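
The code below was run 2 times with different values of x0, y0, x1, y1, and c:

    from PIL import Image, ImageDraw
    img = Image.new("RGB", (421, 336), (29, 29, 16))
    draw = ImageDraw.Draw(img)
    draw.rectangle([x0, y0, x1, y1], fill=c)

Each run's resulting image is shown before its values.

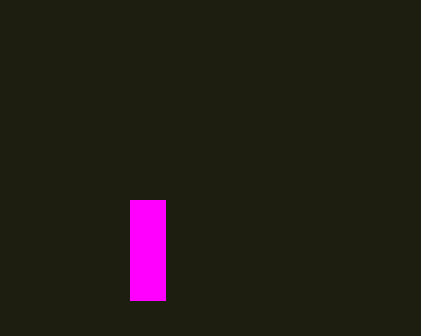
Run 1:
x0 = 130
y0 = 200
x1 = 165
y1 = 300
c = 'magenta'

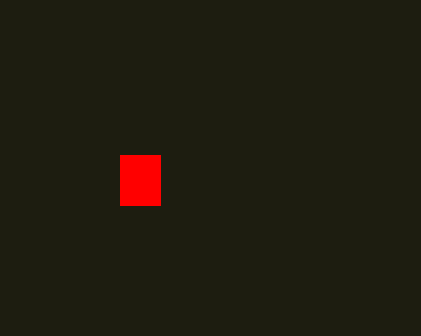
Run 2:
x0 = 120
y0 = 155
x1 = 160
y1 = 205
c = 'red'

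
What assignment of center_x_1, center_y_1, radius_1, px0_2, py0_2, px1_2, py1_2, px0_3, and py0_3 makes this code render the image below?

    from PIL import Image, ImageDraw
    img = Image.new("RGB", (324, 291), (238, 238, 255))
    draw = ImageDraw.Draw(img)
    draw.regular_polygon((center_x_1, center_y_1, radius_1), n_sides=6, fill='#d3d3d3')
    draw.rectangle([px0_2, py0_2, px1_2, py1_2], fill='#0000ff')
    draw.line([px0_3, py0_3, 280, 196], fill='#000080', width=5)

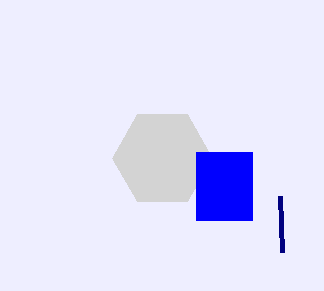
center_x_1 = 162, center_y_1 = 158, radius_1 = 50, px0_2 = 196, py0_2 = 152, px1_2 = 252, py1_2 = 220, px0_3 = 282, py0_3 = 252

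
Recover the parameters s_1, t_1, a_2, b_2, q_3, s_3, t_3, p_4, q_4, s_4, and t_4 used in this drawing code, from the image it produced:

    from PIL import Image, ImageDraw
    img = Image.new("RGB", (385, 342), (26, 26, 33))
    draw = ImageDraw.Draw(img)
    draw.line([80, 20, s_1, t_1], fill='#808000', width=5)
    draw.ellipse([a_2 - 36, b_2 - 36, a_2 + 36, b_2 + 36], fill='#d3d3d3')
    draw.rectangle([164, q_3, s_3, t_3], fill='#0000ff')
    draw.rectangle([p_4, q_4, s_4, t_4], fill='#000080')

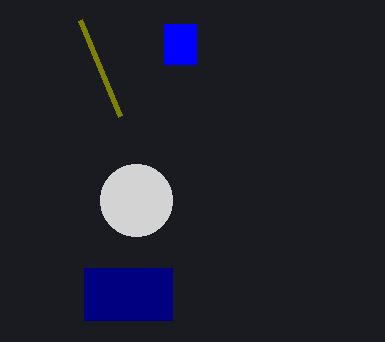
s_1 = 120, t_1 = 116, a_2 = 136, b_2 = 200, q_3 = 24, s_3 = 196, t_3 = 64, p_4 = 84, q_4 = 268, s_4 = 172, t_4 = 320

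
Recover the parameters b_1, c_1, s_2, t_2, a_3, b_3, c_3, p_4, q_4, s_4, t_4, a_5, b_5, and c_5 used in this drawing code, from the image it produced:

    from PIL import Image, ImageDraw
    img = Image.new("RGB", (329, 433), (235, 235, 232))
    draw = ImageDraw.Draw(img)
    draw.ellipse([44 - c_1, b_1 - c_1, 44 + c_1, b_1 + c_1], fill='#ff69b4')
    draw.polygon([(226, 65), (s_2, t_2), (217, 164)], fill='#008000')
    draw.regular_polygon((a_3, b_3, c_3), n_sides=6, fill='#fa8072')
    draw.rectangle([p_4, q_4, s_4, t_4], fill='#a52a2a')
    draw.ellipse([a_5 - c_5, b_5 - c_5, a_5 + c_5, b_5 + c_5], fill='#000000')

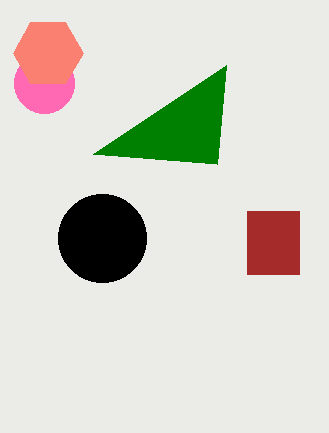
b_1 = 83, c_1 = 30, s_2 = 93, t_2 = 154, a_3 = 48, b_3 = 53, c_3 = 35, p_4 = 247, q_4 = 211, s_4 = 299, t_4 = 274, a_5 = 102, b_5 = 238, c_5 = 44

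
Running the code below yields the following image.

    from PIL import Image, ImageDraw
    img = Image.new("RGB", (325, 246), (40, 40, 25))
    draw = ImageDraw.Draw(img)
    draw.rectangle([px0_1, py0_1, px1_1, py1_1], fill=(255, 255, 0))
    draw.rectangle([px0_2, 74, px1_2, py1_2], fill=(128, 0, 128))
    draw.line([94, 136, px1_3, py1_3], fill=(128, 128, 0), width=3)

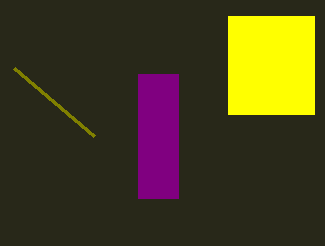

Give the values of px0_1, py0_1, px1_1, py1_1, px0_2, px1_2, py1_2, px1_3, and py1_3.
px0_1 = 228
py0_1 = 16
px1_1 = 314
py1_1 = 114
px0_2 = 138
px1_2 = 178
py1_2 = 198
px1_3 = 14
py1_3 = 68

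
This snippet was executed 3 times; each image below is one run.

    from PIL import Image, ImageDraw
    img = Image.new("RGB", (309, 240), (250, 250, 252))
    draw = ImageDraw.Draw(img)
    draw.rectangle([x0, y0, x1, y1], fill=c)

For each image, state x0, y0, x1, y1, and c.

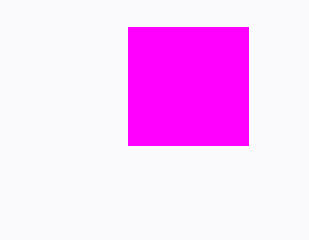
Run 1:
x0 = 128
y0 = 27
x1 = 248
y1 = 145
c = 'magenta'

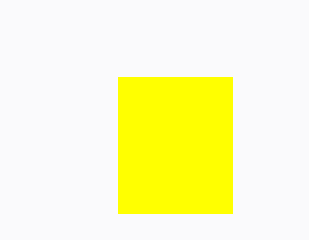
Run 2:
x0 = 118; y0 = 77; x1 = 232; y1 = 213; c = 'yellow'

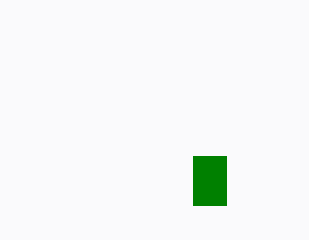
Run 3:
x0 = 193, y0 = 156, x1 = 226, y1 = 205, c = 'green'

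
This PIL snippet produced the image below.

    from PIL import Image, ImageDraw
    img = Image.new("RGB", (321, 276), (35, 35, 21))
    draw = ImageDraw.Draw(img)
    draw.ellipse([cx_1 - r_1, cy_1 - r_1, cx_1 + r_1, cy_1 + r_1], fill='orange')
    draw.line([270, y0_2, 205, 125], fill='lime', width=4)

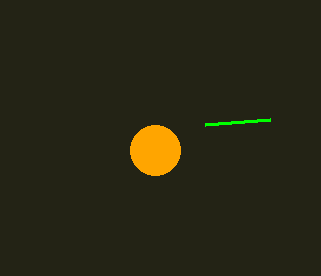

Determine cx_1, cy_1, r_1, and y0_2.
cx_1 = 155; cy_1 = 150; r_1 = 25; y0_2 = 120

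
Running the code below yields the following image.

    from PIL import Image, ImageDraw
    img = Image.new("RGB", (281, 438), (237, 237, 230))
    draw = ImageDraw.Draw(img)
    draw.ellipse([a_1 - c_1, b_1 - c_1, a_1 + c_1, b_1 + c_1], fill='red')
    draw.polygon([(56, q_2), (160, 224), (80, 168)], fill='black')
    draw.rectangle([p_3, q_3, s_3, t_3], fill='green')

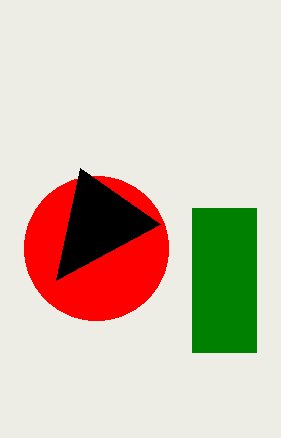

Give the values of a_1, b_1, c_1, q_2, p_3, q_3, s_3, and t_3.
a_1 = 96, b_1 = 248, c_1 = 72, q_2 = 280, p_3 = 192, q_3 = 208, s_3 = 256, t_3 = 352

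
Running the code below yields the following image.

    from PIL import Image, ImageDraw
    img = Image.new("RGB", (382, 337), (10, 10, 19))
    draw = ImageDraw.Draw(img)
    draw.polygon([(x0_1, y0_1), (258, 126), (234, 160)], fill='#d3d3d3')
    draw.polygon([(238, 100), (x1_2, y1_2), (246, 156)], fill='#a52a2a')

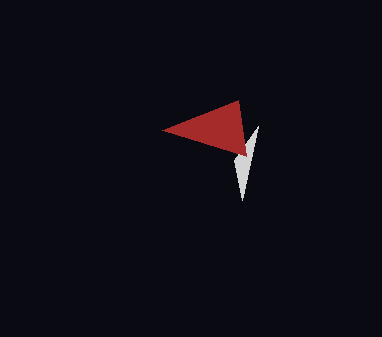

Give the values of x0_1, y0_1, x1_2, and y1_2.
x0_1 = 242; y0_1 = 200; x1_2 = 162; y1_2 = 130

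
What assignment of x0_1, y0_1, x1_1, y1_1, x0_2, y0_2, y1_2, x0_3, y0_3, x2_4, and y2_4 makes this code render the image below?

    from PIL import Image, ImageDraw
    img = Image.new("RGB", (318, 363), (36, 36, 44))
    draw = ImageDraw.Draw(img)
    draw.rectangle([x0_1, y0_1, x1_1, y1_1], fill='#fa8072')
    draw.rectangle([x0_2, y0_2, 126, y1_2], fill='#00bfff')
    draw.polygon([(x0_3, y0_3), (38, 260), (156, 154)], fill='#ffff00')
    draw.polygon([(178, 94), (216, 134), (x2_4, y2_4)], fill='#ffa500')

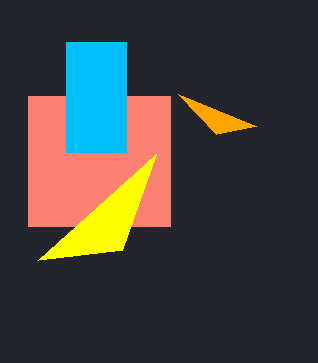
x0_1 = 28; y0_1 = 96; x1_1 = 170; y1_1 = 226; x0_2 = 66; y0_2 = 42; y1_2 = 152; x0_3 = 122; y0_3 = 250; x2_4 = 256; y2_4 = 126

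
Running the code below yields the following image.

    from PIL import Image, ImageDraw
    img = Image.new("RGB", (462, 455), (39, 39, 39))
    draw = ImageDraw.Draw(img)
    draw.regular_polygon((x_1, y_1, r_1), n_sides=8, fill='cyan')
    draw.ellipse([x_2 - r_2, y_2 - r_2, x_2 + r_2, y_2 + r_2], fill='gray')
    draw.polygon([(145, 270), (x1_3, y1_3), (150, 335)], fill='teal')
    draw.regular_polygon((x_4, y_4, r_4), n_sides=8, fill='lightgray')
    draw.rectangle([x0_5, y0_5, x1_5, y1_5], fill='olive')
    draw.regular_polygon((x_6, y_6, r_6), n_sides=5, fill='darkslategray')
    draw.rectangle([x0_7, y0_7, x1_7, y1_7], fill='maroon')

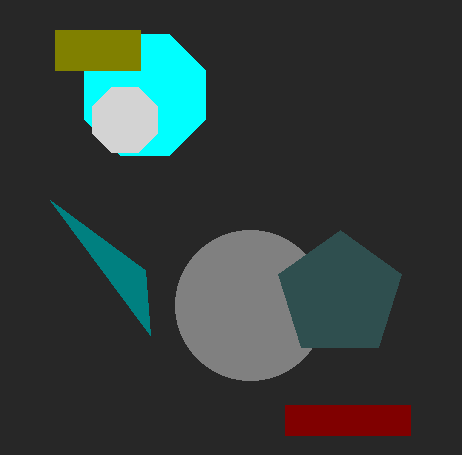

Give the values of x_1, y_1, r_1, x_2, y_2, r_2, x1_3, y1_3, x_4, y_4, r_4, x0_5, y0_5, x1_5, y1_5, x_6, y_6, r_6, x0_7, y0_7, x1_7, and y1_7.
x_1 = 145; y_1 = 95; r_1 = 65; x_2 = 250; y_2 = 305; r_2 = 75; x1_3 = 50; y1_3 = 200; x_4 = 125; y_4 = 120; r_4 = 35; x0_5 = 55; y0_5 = 30; x1_5 = 140; y1_5 = 70; x_6 = 340; y_6 = 295; r_6 = 65; x0_7 = 285; y0_7 = 405; x1_7 = 410; y1_7 = 435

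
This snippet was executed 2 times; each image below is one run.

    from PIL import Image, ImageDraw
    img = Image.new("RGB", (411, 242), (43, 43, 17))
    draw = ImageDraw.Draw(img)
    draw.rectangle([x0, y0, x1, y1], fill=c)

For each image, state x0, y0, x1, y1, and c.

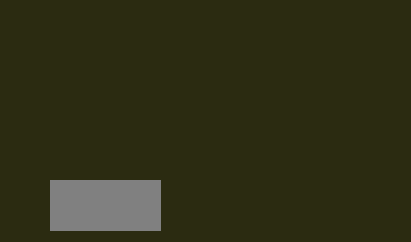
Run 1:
x0 = 50; y0 = 180; x1 = 160; y1 = 230; c = 'gray'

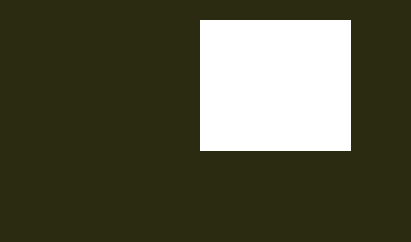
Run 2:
x0 = 200
y0 = 20
x1 = 350
y1 = 150
c = 'white'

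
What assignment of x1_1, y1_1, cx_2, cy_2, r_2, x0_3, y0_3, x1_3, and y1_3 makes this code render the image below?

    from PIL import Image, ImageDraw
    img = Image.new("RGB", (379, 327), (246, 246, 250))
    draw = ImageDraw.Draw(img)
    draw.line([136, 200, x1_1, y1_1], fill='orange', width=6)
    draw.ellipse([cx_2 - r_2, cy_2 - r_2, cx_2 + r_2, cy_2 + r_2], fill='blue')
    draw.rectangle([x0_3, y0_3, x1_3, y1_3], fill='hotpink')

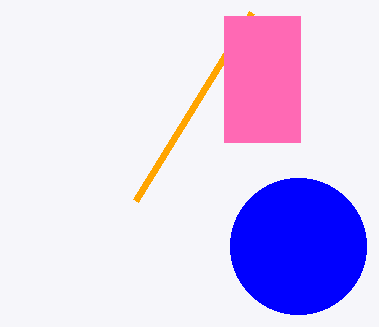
x1_1 = 252, y1_1 = 12, cx_2 = 298, cy_2 = 246, r_2 = 68, x0_3 = 224, y0_3 = 16, x1_3 = 300, y1_3 = 142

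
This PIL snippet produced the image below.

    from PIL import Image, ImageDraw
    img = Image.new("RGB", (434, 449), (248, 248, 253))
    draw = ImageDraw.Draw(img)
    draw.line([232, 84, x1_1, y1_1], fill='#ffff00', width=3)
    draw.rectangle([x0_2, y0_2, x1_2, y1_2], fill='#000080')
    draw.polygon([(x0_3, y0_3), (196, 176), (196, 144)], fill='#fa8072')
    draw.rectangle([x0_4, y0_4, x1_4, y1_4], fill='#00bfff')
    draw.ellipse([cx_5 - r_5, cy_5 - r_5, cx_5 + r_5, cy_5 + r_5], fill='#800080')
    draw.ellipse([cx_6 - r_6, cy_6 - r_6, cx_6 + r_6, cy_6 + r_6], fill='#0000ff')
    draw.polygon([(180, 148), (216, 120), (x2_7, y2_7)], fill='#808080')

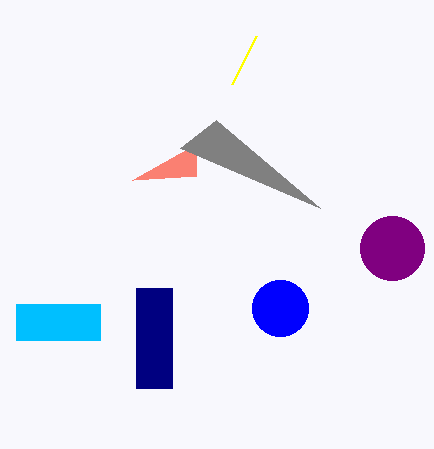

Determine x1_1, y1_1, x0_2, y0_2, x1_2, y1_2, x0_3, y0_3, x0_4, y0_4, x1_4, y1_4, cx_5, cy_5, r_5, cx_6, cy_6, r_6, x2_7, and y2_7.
x1_1 = 256; y1_1 = 36; x0_2 = 136; y0_2 = 288; x1_2 = 172; y1_2 = 388; x0_3 = 132; y0_3 = 180; x0_4 = 16; y0_4 = 304; x1_4 = 100; y1_4 = 340; cx_5 = 392; cy_5 = 248; r_5 = 32; cx_6 = 280; cy_6 = 308; r_6 = 28; x2_7 = 320; y2_7 = 208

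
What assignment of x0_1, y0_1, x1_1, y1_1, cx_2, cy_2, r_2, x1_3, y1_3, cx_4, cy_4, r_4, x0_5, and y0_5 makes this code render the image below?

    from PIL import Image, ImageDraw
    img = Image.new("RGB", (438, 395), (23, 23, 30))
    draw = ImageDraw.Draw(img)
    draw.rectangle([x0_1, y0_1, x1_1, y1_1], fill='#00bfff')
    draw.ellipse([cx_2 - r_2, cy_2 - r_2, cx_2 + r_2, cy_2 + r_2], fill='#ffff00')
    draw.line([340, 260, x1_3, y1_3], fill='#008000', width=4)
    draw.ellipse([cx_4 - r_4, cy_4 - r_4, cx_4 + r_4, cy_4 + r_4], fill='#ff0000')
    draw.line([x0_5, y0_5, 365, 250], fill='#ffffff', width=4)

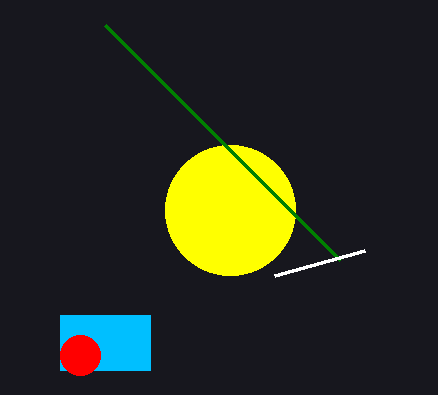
x0_1 = 60; y0_1 = 315; x1_1 = 150; y1_1 = 370; cx_2 = 230; cy_2 = 210; r_2 = 65; x1_3 = 105; y1_3 = 25; cx_4 = 80; cy_4 = 355; r_4 = 20; x0_5 = 275; y0_5 = 275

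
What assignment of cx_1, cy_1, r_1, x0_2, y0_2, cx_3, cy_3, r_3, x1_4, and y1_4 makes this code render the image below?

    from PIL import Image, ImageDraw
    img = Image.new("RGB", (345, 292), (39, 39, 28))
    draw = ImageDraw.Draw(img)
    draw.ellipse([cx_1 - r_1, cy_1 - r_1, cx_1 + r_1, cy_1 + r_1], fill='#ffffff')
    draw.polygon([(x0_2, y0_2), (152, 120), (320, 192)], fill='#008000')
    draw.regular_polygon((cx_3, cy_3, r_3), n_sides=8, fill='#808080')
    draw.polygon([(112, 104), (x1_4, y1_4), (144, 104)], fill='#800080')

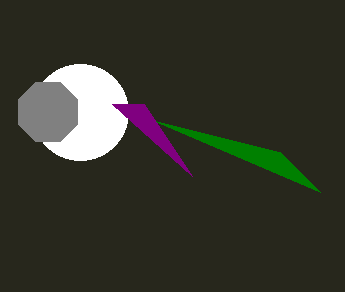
cx_1 = 80, cy_1 = 112, r_1 = 48, x0_2 = 280, y0_2 = 152, cx_3 = 48, cy_3 = 112, r_3 = 32, x1_4 = 192, y1_4 = 176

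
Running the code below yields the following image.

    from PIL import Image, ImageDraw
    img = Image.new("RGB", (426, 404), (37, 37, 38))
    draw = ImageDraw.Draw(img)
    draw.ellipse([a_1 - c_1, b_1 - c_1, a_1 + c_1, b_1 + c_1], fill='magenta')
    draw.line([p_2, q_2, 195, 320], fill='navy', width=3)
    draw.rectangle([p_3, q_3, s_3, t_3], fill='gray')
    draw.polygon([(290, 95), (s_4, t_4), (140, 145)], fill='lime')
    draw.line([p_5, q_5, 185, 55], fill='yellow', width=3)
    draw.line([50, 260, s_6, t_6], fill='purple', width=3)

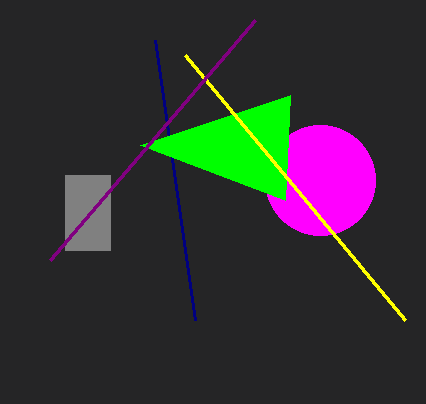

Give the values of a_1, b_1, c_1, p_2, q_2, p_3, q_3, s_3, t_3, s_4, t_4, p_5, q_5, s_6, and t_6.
a_1 = 320
b_1 = 180
c_1 = 55
p_2 = 155
q_2 = 40
p_3 = 65
q_3 = 175
s_3 = 110
t_3 = 250
s_4 = 285
t_4 = 200
p_5 = 405
q_5 = 320
s_6 = 255
t_6 = 20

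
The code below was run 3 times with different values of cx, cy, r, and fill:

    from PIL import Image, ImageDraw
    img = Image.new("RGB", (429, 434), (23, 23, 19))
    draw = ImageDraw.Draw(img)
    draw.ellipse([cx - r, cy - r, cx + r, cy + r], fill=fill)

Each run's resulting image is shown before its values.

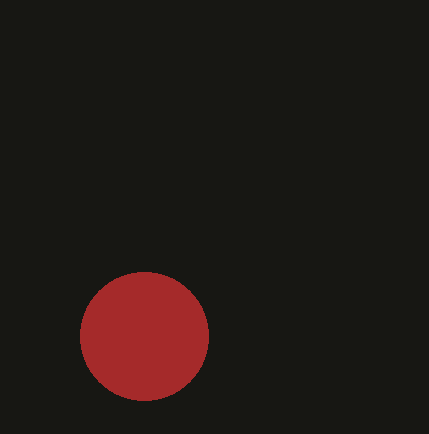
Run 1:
cx = 144; cy = 336; r = 64; fill = 'brown'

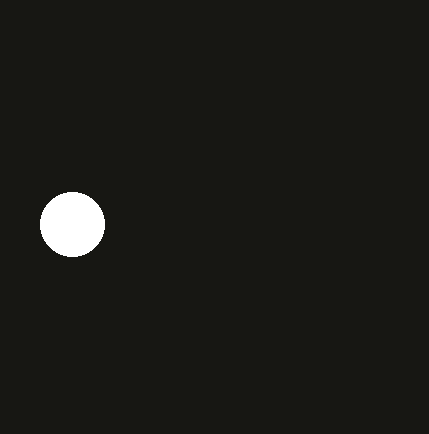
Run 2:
cx = 72
cy = 224
r = 32
fill = 'white'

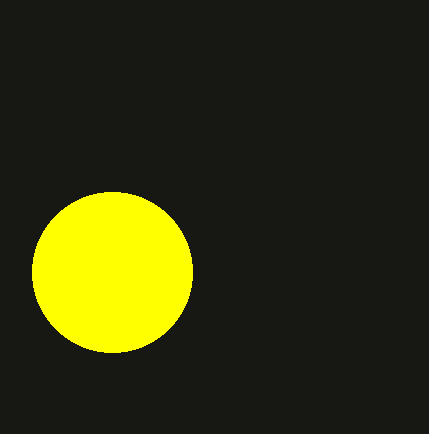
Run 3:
cx = 112; cy = 272; r = 80; fill = 'yellow'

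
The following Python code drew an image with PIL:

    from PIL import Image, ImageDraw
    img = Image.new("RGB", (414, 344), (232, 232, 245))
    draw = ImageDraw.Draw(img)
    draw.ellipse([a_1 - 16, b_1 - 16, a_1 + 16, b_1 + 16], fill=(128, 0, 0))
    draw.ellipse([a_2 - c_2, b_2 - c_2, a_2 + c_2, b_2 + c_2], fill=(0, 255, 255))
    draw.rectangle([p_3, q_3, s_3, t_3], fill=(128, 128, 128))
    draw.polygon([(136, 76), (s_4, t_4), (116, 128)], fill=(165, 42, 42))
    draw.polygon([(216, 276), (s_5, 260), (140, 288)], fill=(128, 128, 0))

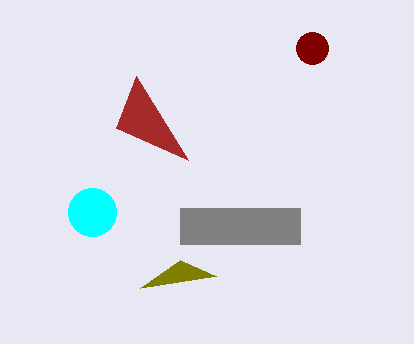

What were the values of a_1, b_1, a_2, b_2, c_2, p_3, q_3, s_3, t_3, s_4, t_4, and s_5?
a_1 = 312
b_1 = 48
a_2 = 92
b_2 = 212
c_2 = 24
p_3 = 180
q_3 = 208
s_3 = 300
t_3 = 244
s_4 = 188
t_4 = 160
s_5 = 180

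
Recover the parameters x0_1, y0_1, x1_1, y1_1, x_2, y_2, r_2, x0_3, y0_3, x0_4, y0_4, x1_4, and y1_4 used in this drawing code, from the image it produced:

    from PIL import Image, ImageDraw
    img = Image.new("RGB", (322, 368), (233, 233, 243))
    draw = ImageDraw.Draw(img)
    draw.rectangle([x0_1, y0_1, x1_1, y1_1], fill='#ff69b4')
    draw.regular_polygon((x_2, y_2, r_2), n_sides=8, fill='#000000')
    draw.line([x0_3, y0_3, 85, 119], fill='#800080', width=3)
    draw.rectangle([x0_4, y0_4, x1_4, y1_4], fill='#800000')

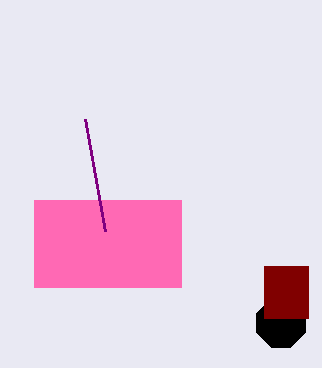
x0_1 = 34, y0_1 = 200, x1_1 = 181, y1_1 = 287, x_2 = 281, y_2 = 323, r_2 = 26, x0_3 = 105, y0_3 = 231, x0_4 = 264, y0_4 = 266, x1_4 = 308, y1_4 = 318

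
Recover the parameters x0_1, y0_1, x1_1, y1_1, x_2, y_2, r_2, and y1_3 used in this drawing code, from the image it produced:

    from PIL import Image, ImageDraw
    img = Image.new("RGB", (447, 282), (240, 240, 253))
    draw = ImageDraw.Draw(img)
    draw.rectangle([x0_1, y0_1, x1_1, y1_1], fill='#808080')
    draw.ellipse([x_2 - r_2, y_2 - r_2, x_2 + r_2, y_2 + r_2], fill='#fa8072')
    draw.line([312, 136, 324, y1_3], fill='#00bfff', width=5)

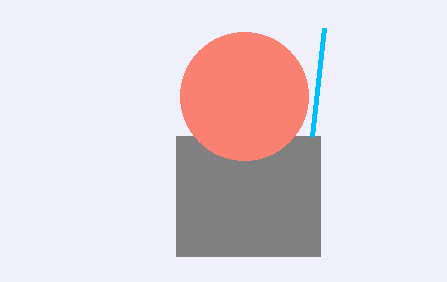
x0_1 = 176, y0_1 = 136, x1_1 = 320, y1_1 = 256, x_2 = 244, y_2 = 96, r_2 = 64, y1_3 = 28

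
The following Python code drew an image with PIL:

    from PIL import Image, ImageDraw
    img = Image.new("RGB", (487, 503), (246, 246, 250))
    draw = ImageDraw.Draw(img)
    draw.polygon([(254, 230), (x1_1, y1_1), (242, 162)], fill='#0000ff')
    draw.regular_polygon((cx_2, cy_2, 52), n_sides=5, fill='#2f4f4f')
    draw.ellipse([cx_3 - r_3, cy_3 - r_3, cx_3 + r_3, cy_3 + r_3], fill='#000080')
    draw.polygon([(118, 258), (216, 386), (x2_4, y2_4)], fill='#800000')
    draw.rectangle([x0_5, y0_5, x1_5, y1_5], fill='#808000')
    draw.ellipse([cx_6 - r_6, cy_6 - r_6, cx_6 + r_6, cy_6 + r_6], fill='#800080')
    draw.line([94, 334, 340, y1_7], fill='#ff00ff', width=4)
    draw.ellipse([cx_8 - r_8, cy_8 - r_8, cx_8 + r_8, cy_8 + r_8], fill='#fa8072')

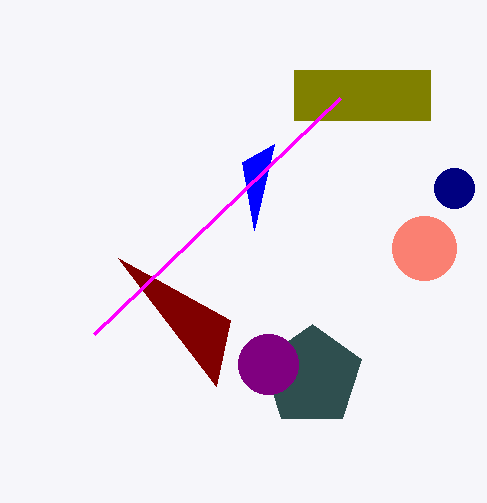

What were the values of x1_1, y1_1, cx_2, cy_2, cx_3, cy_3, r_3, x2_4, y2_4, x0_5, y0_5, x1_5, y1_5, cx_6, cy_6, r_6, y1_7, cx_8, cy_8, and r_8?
x1_1 = 274; y1_1 = 144; cx_2 = 312; cy_2 = 376; cx_3 = 454; cy_3 = 188; r_3 = 20; x2_4 = 230; y2_4 = 320; x0_5 = 294; y0_5 = 70; x1_5 = 430; y1_5 = 120; cx_6 = 268; cy_6 = 364; r_6 = 30; y1_7 = 98; cx_8 = 424; cy_8 = 248; r_8 = 32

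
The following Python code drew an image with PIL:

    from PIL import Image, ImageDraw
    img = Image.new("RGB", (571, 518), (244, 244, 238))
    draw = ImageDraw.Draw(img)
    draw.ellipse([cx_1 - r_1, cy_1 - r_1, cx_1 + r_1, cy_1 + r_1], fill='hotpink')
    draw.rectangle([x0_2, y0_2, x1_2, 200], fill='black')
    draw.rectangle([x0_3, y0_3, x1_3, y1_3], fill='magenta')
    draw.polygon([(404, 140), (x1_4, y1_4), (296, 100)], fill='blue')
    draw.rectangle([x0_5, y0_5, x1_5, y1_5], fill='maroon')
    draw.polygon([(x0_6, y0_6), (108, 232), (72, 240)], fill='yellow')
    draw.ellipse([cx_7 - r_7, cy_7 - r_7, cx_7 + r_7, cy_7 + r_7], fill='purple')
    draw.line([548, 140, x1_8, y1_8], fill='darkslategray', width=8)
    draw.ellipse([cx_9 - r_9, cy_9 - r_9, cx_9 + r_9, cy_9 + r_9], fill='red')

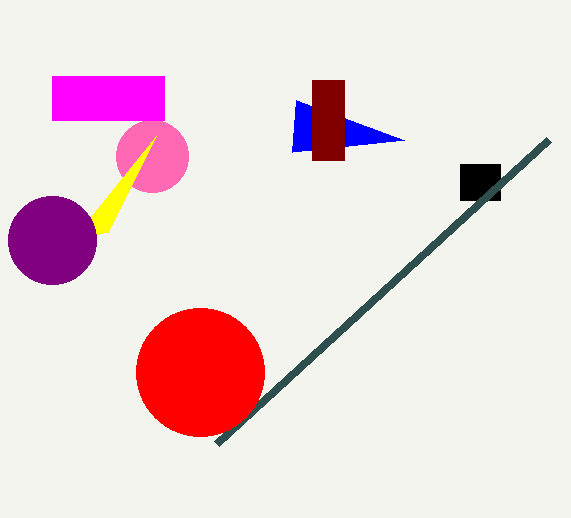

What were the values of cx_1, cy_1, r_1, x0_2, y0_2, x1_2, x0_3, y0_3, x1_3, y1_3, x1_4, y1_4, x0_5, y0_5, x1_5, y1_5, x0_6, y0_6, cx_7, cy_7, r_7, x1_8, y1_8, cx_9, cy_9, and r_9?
cx_1 = 152; cy_1 = 156; r_1 = 36; x0_2 = 460; y0_2 = 164; x1_2 = 500; x0_3 = 52; y0_3 = 76; x1_3 = 164; y1_3 = 120; x1_4 = 292; y1_4 = 152; x0_5 = 312; y0_5 = 80; x1_5 = 344; y1_5 = 160; x0_6 = 156; y0_6 = 136; cx_7 = 52; cy_7 = 240; r_7 = 44; x1_8 = 216; y1_8 = 444; cx_9 = 200; cy_9 = 372; r_9 = 64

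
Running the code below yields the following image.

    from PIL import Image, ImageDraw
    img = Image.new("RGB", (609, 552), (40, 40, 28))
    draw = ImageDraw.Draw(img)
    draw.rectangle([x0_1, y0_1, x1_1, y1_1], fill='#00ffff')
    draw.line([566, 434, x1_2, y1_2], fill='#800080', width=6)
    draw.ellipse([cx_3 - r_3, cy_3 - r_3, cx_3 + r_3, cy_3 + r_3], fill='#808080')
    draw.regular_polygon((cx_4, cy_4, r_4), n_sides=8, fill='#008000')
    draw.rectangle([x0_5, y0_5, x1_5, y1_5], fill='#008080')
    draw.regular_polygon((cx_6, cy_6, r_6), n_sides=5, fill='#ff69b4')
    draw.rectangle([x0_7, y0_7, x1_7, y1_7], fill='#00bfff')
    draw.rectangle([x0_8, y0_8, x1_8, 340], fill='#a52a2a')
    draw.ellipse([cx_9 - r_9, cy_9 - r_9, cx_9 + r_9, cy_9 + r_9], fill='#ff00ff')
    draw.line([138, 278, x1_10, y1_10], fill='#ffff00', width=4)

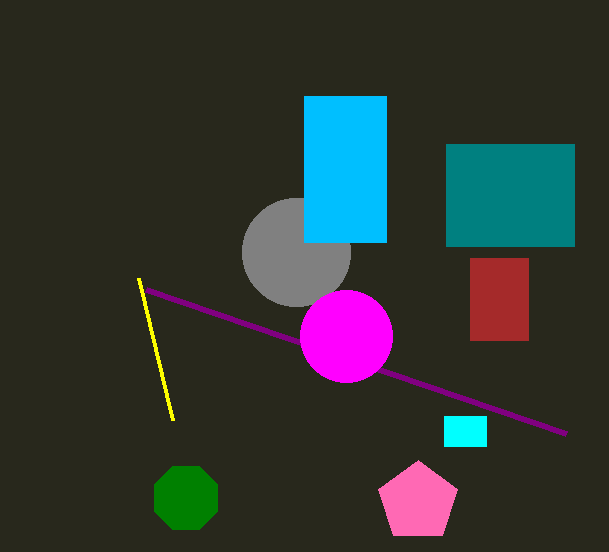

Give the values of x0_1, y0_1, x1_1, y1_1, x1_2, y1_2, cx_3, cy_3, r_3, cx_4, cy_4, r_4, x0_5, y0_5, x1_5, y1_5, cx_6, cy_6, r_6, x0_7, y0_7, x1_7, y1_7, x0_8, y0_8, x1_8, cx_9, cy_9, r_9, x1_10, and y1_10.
x0_1 = 444; y0_1 = 416; x1_1 = 486; y1_1 = 446; x1_2 = 146; y1_2 = 290; cx_3 = 296; cy_3 = 252; r_3 = 54; cx_4 = 186; cy_4 = 498; r_4 = 34; x0_5 = 446; y0_5 = 144; x1_5 = 574; y1_5 = 246; cx_6 = 418; cy_6 = 502; r_6 = 42; x0_7 = 304; y0_7 = 96; x1_7 = 386; y1_7 = 242; x0_8 = 470; y0_8 = 258; x1_8 = 528; cx_9 = 346; cy_9 = 336; r_9 = 46; x1_10 = 172; y1_10 = 420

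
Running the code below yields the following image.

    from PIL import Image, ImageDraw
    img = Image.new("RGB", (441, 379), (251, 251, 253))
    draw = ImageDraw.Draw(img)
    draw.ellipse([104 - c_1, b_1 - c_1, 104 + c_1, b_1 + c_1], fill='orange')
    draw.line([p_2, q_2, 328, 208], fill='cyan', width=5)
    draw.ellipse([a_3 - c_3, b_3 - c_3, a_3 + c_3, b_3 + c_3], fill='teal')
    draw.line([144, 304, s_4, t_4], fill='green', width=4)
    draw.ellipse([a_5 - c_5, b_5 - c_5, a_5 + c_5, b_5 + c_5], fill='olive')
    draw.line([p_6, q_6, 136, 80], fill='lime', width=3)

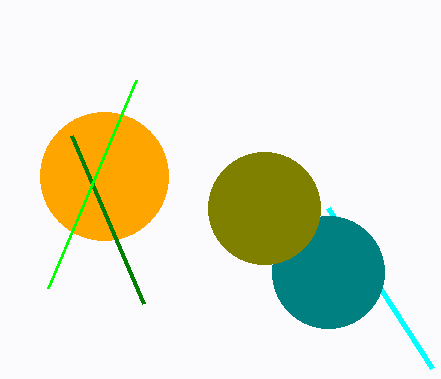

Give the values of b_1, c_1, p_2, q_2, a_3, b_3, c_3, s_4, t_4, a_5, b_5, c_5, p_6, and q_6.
b_1 = 176; c_1 = 64; p_2 = 432; q_2 = 368; a_3 = 328; b_3 = 272; c_3 = 56; s_4 = 72; t_4 = 136; a_5 = 264; b_5 = 208; c_5 = 56; p_6 = 48; q_6 = 288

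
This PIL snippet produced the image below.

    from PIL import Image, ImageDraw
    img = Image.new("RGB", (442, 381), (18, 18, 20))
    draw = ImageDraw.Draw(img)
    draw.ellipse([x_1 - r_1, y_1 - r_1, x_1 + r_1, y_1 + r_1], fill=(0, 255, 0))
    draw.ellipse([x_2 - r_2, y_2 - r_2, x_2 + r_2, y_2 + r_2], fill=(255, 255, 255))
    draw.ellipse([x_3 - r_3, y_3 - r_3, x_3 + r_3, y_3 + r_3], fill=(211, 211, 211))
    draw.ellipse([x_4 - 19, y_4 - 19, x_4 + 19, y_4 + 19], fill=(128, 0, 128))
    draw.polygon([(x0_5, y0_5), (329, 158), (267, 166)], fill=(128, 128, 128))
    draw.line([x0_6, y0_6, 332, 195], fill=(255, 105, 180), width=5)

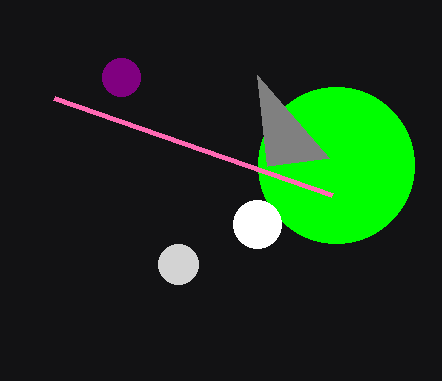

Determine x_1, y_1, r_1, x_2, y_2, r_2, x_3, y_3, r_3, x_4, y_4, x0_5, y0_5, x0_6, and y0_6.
x_1 = 336; y_1 = 165; r_1 = 78; x_2 = 257; y_2 = 224; r_2 = 24; x_3 = 178; y_3 = 264; r_3 = 20; x_4 = 121; y_4 = 77; x0_5 = 257; y0_5 = 75; x0_6 = 54; y0_6 = 98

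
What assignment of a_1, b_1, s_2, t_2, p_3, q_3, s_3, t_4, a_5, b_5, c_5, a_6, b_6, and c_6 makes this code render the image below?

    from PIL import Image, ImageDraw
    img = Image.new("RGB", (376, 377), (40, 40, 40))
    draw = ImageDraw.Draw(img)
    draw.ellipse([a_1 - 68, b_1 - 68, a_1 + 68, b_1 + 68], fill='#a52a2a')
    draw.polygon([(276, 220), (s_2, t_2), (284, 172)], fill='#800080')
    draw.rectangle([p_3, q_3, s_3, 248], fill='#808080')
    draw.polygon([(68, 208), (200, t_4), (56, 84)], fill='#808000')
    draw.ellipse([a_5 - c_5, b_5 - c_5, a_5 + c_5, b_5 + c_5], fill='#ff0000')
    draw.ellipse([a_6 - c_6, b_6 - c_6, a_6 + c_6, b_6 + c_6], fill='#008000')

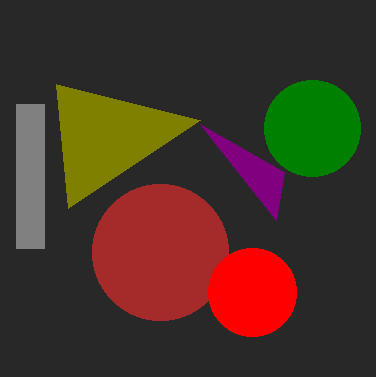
a_1 = 160, b_1 = 252, s_2 = 200, t_2 = 124, p_3 = 16, q_3 = 104, s_3 = 44, t_4 = 120, a_5 = 252, b_5 = 292, c_5 = 44, a_6 = 312, b_6 = 128, c_6 = 48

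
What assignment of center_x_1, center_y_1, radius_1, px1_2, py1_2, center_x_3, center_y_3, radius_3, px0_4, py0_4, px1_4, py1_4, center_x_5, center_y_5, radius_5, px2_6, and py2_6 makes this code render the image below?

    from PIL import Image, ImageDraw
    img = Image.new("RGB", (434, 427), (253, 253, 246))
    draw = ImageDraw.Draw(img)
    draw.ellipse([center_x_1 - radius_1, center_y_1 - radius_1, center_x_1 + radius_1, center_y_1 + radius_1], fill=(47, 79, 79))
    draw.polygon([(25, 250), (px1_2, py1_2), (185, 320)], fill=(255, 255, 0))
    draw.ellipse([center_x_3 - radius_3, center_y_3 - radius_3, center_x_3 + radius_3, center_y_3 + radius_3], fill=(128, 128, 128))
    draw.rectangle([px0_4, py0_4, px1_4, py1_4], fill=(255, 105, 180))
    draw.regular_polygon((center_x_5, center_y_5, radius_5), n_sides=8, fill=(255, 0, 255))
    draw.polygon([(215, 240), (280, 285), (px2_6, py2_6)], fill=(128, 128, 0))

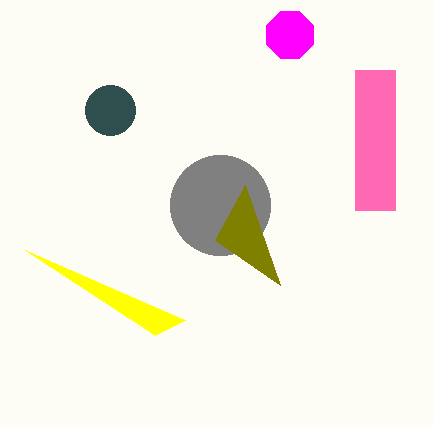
center_x_1 = 110
center_y_1 = 110
radius_1 = 25
px1_2 = 155
py1_2 = 335
center_x_3 = 220
center_y_3 = 205
radius_3 = 50
px0_4 = 355
py0_4 = 70
px1_4 = 395
py1_4 = 210
center_x_5 = 290
center_y_5 = 35
radius_5 = 25
px2_6 = 245
py2_6 = 185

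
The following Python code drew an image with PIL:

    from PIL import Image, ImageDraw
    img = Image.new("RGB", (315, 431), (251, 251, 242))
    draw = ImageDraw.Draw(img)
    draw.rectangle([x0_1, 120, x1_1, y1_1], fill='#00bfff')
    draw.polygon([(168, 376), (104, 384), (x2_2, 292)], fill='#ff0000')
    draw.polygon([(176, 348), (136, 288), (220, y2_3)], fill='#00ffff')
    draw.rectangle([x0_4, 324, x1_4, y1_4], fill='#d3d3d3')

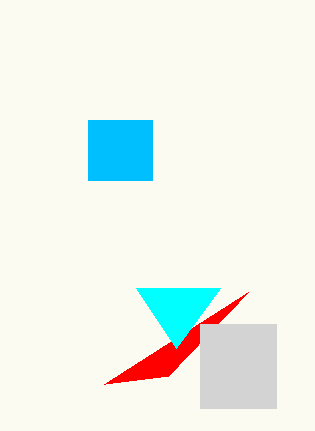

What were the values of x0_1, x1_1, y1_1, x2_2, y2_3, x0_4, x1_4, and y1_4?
x0_1 = 88
x1_1 = 152
y1_1 = 180
x2_2 = 248
y2_3 = 288
x0_4 = 200
x1_4 = 276
y1_4 = 408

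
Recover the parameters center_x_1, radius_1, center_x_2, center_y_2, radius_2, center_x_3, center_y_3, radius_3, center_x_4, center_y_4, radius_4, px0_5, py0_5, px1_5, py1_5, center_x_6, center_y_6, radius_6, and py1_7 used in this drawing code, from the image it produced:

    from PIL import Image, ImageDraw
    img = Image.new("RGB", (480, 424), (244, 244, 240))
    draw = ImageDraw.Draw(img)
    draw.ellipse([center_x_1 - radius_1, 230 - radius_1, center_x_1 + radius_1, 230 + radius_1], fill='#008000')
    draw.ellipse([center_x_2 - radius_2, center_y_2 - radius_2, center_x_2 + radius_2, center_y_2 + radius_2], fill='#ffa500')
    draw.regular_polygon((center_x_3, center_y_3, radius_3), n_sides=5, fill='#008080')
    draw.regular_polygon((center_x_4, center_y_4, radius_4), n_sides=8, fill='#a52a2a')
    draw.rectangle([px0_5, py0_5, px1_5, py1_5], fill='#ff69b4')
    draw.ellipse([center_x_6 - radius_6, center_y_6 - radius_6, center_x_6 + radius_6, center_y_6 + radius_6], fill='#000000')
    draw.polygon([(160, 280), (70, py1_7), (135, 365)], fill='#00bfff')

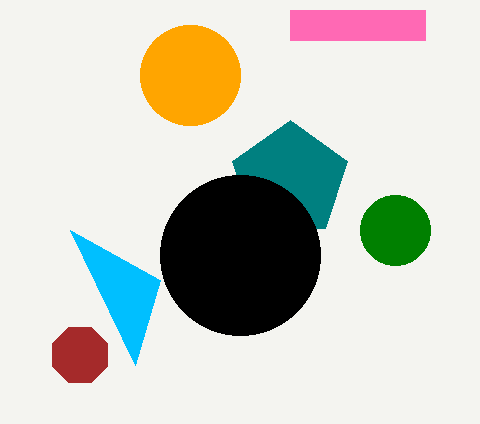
center_x_1 = 395, radius_1 = 35, center_x_2 = 190, center_y_2 = 75, radius_2 = 50, center_x_3 = 290, center_y_3 = 180, radius_3 = 60, center_x_4 = 80, center_y_4 = 355, radius_4 = 30, px0_5 = 290, py0_5 = 10, px1_5 = 425, py1_5 = 40, center_x_6 = 240, center_y_6 = 255, radius_6 = 80, py1_7 = 230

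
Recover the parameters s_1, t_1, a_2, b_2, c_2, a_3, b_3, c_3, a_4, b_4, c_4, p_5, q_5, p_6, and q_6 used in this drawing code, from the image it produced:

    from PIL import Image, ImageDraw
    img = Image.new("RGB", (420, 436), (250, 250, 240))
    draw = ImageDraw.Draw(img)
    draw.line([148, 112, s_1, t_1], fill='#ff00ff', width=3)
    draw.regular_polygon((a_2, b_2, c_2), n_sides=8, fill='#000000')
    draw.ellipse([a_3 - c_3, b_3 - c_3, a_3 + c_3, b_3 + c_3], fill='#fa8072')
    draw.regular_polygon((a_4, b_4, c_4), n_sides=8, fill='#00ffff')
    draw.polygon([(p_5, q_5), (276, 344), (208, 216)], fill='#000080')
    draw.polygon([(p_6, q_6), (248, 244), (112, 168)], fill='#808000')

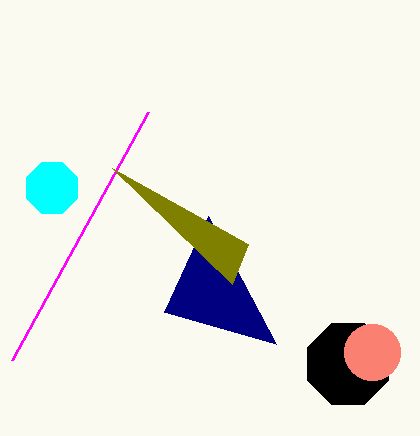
s_1 = 12; t_1 = 360; a_2 = 348; b_2 = 364; c_2 = 44; a_3 = 372; b_3 = 352; c_3 = 28; a_4 = 52; b_4 = 188; c_4 = 28; p_5 = 164; q_5 = 312; p_6 = 232; q_6 = 284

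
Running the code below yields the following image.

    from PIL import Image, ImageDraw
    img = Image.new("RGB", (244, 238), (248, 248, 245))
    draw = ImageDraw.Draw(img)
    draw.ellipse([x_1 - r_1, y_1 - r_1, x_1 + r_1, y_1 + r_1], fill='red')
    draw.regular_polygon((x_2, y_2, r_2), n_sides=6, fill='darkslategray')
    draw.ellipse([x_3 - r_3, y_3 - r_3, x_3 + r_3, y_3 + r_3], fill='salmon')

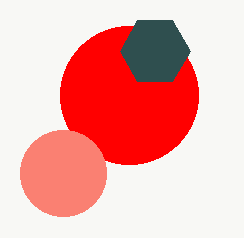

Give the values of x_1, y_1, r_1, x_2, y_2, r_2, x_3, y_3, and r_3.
x_1 = 129
y_1 = 95
r_1 = 69
x_2 = 155
y_2 = 51
r_2 = 35
x_3 = 63
y_3 = 173
r_3 = 43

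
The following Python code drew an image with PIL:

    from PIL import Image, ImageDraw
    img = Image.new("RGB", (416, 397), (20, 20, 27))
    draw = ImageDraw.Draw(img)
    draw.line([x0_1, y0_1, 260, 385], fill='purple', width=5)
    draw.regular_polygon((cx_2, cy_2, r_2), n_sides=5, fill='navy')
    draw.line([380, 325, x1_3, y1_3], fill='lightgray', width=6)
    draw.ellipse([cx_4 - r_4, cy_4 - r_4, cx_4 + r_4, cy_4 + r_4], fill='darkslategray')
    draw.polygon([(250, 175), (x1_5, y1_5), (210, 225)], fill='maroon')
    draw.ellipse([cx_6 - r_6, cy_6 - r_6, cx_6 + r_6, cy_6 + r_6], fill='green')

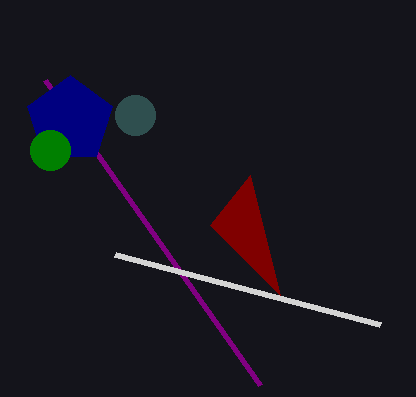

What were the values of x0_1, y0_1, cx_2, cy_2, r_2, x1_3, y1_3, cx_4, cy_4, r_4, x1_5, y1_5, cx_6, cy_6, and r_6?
x0_1 = 45; y0_1 = 80; cx_2 = 70; cy_2 = 120; r_2 = 45; x1_3 = 115; y1_3 = 255; cx_4 = 135; cy_4 = 115; r_4 = 20; x1_5 = 280; y1_5 = 295; cx_6 = 50; cy_6 = 150; r_6 = 20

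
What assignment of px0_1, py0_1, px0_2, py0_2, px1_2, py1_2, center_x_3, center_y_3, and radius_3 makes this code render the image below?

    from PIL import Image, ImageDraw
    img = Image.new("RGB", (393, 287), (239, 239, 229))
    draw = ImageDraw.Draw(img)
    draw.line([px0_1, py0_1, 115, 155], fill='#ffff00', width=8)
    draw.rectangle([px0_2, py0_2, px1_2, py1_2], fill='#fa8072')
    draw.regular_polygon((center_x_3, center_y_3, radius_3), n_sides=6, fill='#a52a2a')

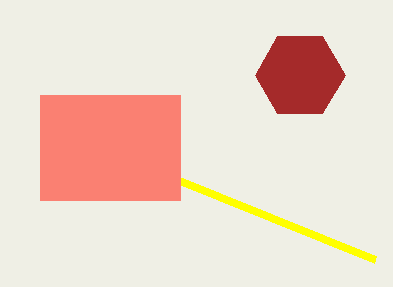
px0_1 = 375, py0_1 = 260, px0_2 = 40, py0_2 = 95, px1_2 = 180, py1_2 = 200, center_x_3 = 300, center_y_3 = 75, radius_3 = 45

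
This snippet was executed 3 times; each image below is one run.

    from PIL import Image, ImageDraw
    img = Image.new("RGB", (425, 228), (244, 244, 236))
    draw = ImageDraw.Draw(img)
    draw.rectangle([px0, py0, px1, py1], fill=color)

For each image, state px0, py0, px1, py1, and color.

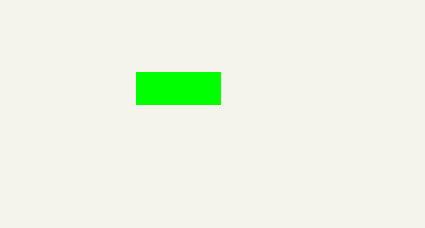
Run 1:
px0 = 136
py0 = 72
px1 = 220
py1 = 104
color = 'lime'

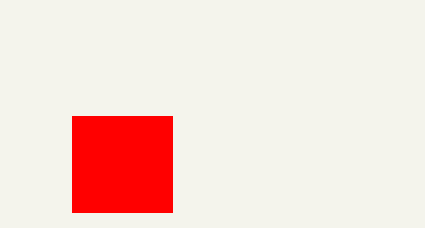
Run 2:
px0 = 72; py0 = 116; px1 = 172; py1 = 212; color = 'red'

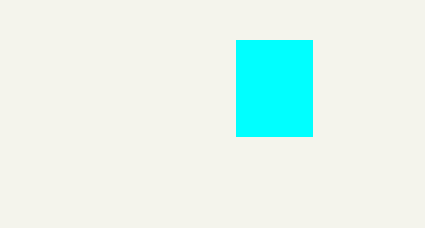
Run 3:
px0 = 236; py0 = 40; px1 = 312; py1 = 136; color = 'cyan'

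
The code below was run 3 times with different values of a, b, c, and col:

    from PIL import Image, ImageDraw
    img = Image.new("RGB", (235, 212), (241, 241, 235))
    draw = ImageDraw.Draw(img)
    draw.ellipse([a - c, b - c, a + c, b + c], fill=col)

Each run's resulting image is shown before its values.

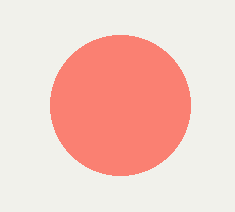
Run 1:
a = 120, b = 105, c = 70, col = 'salmon'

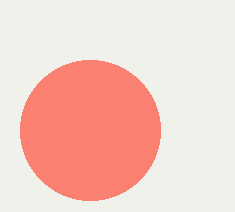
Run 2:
a = 90
b = 130
c = 70
col = 'salmon'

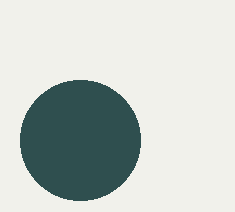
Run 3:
a = 80
b = 140
c = 60
col = 'darkslategray'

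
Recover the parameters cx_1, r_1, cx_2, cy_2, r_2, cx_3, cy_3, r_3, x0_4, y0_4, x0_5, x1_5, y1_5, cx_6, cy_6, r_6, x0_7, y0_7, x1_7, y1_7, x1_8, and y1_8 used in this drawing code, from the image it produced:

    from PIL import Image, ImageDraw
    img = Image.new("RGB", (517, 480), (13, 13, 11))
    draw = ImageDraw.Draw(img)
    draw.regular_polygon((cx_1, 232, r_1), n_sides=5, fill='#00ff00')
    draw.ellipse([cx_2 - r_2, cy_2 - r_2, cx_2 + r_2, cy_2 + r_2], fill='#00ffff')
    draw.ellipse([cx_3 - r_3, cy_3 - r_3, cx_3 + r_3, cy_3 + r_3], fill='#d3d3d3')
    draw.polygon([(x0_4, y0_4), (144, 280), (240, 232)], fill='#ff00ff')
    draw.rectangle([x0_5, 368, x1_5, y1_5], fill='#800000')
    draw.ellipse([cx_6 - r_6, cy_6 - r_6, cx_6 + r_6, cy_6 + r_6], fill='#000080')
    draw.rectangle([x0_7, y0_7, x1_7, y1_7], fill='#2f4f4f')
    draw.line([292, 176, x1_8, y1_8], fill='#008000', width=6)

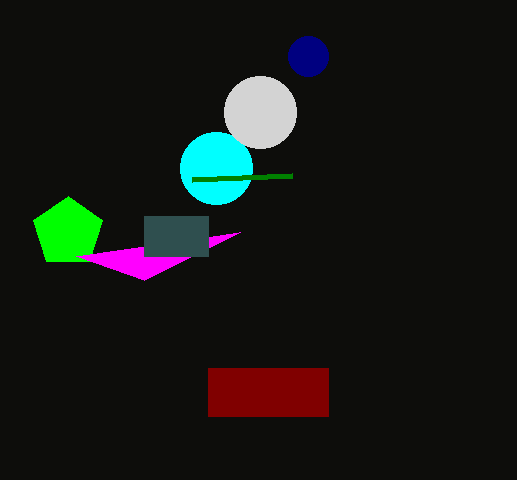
cx_1 = 68; r_1 = 36; cx_2 = 216; cy_2 = 168; r_2 = 36; cx_3 = 260; cy_3 = 112; r_3 = 36; x0_4 = 76; y0_4 = 256; x0_5 = 208; x1_5 = 328; y1_5 = 416; cx_6 = 308; cy_6 = 56; r_6 = 20; x0_7 = 144; y0_7 = 216; x1_7 = 208; y1_7 = 256; x1_8 = 192; y1_8 = 180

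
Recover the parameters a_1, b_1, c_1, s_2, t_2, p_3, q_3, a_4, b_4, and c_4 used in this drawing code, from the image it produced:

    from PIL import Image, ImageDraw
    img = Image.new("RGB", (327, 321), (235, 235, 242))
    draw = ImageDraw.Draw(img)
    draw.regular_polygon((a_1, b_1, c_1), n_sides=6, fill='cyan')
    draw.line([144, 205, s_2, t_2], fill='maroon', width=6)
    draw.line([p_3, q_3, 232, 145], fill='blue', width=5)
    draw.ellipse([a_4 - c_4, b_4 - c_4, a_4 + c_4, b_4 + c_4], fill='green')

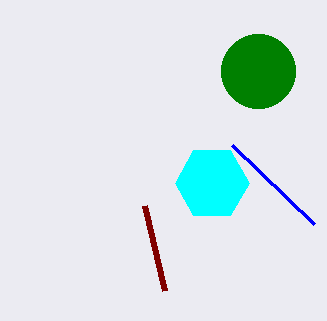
a_1 = 212, b_1 = 183, c_1 = 37, s_2 = 164, t_2 = 290, p_3 = 314, q_3 = 224, a_4 = 258, b_4 = 71, c_4 = 37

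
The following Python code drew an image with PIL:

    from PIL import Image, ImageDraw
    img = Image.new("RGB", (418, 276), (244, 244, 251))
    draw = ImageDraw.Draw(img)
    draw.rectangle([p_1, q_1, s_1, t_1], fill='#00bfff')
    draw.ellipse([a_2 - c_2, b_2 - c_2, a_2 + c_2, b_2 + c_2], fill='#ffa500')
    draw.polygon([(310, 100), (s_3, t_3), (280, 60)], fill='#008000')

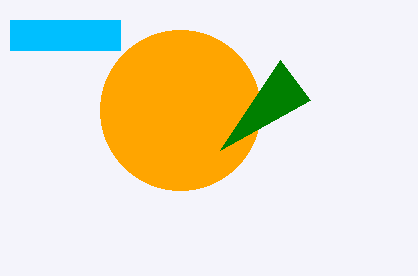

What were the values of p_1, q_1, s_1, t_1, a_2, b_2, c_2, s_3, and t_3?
p_1 = 10, q_1 = 20, s_1 = 120, t_1 = 50, a_2 = 180, b_2 = 110, c_2 = 80, s_3 = 220, t_3 = 150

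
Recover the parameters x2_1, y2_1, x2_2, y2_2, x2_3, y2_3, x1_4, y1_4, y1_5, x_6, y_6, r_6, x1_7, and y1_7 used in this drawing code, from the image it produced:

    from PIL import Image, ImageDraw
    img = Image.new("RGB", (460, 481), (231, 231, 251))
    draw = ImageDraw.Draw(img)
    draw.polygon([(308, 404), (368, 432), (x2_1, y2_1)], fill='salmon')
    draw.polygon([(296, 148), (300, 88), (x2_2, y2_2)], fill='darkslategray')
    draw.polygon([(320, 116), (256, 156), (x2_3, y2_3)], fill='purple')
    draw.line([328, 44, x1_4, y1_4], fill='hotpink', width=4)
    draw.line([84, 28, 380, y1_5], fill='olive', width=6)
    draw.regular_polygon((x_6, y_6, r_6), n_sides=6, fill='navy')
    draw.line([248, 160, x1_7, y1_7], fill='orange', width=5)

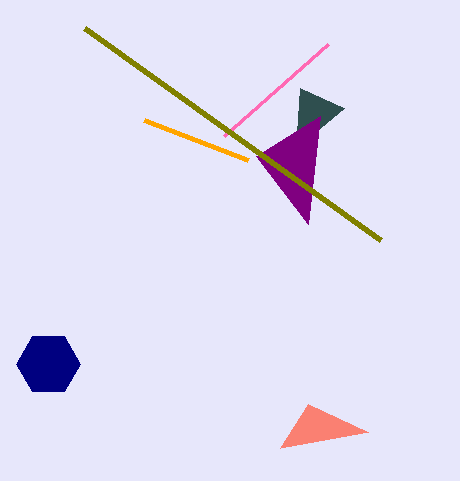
x2_1 = 280
y2_1 = 448
x2_2 = 344
y2_2 = 108
x2_3 = 308
y2_3 = 224
x1_4 = 224
y1_4 = 136
y1_5 = 240
x_6 = 48
y_6 = 364
r_6 = 32
x1_7 = 144
y1_7 = 120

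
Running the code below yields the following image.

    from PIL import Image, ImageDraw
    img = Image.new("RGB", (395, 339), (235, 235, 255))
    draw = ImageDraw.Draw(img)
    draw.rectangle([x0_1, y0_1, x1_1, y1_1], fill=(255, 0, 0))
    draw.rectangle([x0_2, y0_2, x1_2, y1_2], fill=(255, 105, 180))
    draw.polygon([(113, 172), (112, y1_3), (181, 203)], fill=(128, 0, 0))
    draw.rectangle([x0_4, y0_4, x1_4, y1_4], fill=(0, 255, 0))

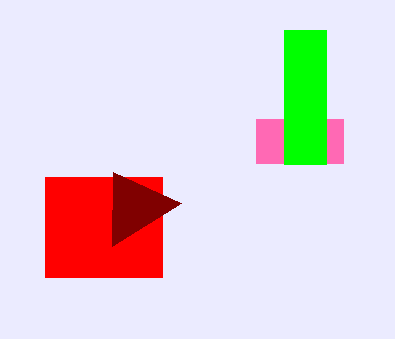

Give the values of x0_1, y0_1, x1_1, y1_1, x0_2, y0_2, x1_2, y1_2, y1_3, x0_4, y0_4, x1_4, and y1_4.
x0_1 = 45, y0_1 = 177, x1_1 = 162, y1_1 = 277, x0_2 = 256, y0_2 = 119, x1_2 = 343, y1_2 = 163, y1_3 = 246, x0_4 = 284, y0_4 = 30, x1_4 = 326, y1_4 = 164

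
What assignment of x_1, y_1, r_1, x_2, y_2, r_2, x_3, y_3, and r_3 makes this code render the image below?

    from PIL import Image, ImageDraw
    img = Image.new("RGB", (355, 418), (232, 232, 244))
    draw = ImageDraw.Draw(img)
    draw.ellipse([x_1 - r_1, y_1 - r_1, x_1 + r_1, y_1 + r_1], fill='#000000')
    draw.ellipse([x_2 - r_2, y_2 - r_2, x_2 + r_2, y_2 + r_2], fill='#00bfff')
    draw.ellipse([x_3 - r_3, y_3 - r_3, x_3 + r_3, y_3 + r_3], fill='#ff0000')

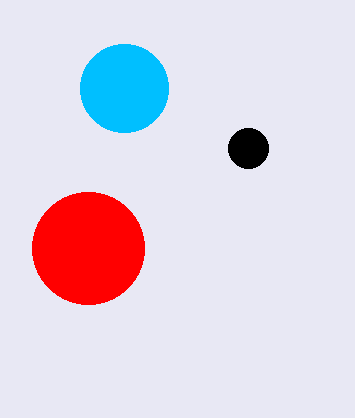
x_1 = 248, y_1 = 148, r_1 = 20, x_2 = 124, y_2 = 88, r_2 = 44, x_3 = 88, y_3 = 248, r_3 = 56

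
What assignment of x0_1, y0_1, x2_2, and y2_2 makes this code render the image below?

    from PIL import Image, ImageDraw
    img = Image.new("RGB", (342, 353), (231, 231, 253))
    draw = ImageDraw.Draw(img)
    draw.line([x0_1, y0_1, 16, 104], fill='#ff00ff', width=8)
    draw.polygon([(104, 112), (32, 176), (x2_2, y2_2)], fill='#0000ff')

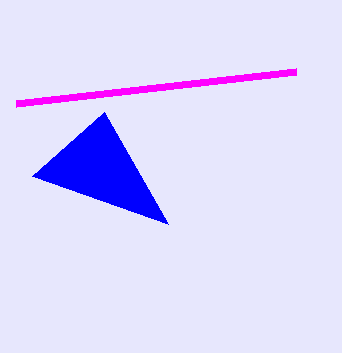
x0_1 = 296
y0_1 = 72
x2_2 = 168
y2_2 = 224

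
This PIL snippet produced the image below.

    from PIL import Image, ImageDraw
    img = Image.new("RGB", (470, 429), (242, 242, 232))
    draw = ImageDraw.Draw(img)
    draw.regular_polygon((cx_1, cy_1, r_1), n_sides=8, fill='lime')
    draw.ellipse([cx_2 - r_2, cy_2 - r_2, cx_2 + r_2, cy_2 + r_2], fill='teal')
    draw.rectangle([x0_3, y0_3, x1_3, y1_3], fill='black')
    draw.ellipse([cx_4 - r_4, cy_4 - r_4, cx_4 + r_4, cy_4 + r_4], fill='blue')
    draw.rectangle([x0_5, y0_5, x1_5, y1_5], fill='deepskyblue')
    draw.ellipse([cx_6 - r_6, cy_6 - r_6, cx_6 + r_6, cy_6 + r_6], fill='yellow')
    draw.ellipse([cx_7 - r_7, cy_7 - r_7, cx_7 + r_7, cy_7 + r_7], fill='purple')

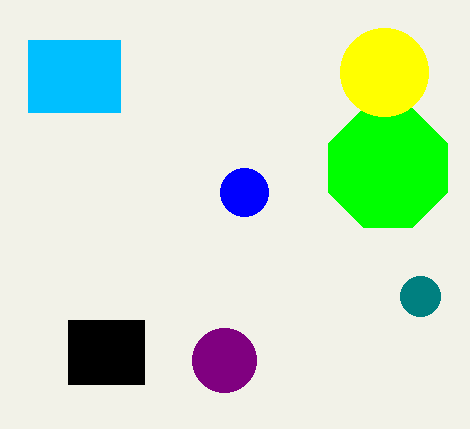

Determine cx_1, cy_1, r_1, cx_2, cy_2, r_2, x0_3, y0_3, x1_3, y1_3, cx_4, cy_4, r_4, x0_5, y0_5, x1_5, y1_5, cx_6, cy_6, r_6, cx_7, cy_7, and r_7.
cx_1 = 388
cy_1 = 168
r_1 = 64
cx_2 = 420
cy_2 = 296
r_2 = 20
x0_3 = 68
y0_3 = 320
x1_3 = 144
y1_3 = 384
cx_4 = 244
cy_4 = 192
r_4 = 24
x0_5 = 28
y0_5 = 40
x1_5 = 120
y1_5 = 112
cx_6 = 384
cy_6 = 72
r_6 = 44
cx_7 = 224
cy_7 = 360
r_7 = 32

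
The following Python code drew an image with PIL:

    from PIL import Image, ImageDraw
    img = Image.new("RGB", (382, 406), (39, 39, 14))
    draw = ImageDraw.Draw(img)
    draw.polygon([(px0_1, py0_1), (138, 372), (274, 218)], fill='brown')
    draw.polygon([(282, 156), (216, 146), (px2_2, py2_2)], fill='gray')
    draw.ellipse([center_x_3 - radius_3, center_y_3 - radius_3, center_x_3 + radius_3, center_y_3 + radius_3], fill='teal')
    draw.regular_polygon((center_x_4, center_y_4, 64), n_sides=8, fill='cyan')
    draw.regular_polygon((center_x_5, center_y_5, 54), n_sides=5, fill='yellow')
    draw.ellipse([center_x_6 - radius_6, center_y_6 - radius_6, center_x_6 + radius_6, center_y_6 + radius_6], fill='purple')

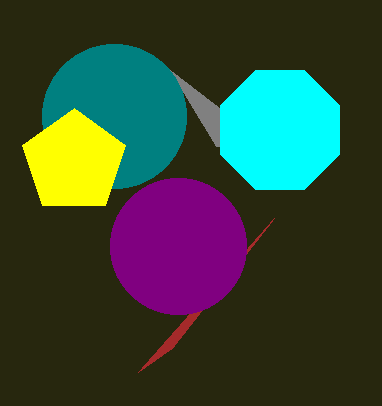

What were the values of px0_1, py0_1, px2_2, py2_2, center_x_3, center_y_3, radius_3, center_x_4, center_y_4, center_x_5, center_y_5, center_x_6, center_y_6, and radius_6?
px0_1 = 172; py0_1 = 348; px2_2 = 170; py2_2 = 70; center_x_3 = 114; center_y_3 = 116; radius_3 = 72; center_x_4 = 280; center_y_4 = 130; center_x_5 = 74; center_y_5 = 162; center_x_6 = 178; center_y_6 = 246; radius_6 = 68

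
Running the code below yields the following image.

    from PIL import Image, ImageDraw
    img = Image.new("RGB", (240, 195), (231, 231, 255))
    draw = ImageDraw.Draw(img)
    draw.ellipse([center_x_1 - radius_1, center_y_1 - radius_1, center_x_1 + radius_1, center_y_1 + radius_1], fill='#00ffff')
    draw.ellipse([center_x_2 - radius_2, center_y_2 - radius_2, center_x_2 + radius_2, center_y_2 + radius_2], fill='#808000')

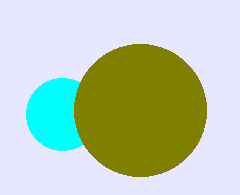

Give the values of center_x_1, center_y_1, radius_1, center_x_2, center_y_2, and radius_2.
center_x_1 = 62, center_y_1 = 114, radius_1 = 36, center_x_2 = 140, center_y_2 = 110, radius_2 = 66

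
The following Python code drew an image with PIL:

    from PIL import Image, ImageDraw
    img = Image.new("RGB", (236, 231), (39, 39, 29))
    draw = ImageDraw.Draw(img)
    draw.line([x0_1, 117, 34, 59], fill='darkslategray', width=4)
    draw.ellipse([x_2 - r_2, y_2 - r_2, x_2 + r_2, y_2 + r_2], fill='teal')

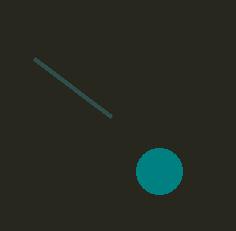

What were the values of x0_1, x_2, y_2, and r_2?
x0_1 = 111, x_2 = 159, y_2 = 171, r_2 = 23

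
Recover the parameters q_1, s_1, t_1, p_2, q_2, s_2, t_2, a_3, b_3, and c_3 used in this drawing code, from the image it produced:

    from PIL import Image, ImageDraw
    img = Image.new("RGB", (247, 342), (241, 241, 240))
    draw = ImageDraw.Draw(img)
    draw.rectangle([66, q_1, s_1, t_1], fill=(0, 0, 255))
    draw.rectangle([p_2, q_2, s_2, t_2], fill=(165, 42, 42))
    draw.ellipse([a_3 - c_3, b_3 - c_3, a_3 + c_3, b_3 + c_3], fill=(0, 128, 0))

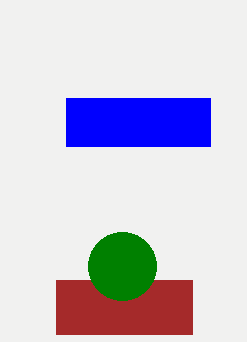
q_1 = 98
s_1 = 210
t_1 = 146
p_2 = 56
q_2 = 280
s_2 = 192
t_2 = 334
a_3 = 122
b_3 = 266
c_3 = 34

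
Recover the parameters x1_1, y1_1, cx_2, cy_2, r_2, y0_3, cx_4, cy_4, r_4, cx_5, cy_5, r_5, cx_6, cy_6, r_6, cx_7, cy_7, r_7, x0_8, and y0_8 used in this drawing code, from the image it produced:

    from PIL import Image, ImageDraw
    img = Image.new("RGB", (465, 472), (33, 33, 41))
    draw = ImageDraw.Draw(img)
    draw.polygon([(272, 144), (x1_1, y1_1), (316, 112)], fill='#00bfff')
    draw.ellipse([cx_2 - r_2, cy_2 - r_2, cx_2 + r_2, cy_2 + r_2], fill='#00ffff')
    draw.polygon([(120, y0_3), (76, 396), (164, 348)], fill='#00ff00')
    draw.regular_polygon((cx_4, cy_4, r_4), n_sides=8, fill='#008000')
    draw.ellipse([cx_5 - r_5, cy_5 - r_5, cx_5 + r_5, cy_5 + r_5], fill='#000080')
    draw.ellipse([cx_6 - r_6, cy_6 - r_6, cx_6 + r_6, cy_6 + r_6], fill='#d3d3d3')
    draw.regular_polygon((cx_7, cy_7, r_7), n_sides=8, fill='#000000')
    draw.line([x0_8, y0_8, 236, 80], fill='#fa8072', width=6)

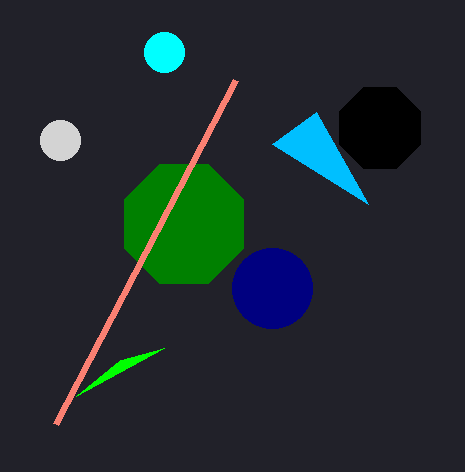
x1_1 = 368
y1_1 = 204
cx_2 = 164
cy_2 = 52
r_2 = 20
y0_3 = 360
cx_4 = 184
cy_4 = 224
r_4 = 64
cx_5 = 272
cy_5 = 288
r_5 = 40
cx_6 = 60
cy_6 = 140
r_6 = 20
cx_7 = 380
cy_7 = 128
r_7 = 44
x0_8 = 56
y0_8 = 424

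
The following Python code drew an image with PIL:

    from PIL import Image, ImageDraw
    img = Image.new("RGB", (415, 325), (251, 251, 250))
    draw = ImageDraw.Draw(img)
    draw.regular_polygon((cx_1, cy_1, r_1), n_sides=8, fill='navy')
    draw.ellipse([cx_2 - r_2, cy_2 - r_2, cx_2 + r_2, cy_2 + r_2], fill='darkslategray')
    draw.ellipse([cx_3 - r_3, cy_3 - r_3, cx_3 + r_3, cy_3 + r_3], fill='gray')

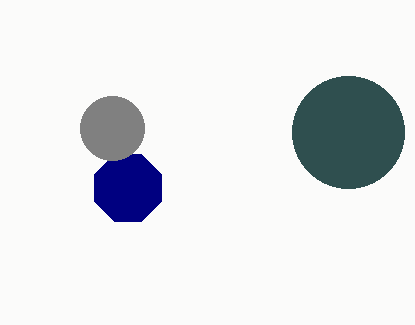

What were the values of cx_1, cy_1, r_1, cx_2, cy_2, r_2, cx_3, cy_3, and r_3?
cx_1 = 128; cy_1 = 188; r_1 = 36; cx_2 = 348; cy_2 = 132; r_2 = 56; cx_3 = 112; cy_3 = 128; r_3 = 32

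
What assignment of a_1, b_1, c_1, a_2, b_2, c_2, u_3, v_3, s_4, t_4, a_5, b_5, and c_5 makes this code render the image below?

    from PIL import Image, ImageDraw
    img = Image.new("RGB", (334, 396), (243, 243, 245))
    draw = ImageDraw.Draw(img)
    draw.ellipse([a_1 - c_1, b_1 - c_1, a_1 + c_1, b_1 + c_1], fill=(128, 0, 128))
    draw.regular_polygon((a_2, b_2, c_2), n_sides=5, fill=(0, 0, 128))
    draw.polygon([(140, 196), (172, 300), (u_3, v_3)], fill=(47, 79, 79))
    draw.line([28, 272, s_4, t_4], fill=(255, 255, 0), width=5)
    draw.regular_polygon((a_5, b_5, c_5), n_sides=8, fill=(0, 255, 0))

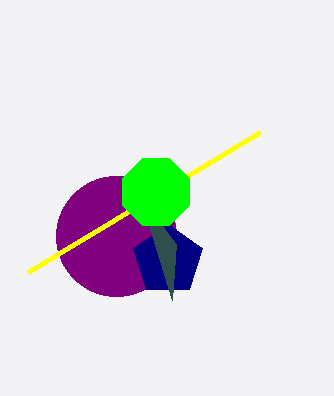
a_1 = 116
b_1 = 236
c_1 = 60
a_2 = 168
b_2 = 260
c_2 = 36
u_3 = 176
v_3 = 244
s_4 = 260
t_4 = 132
a_5 = 156
b_5 = 192
c_5 = 36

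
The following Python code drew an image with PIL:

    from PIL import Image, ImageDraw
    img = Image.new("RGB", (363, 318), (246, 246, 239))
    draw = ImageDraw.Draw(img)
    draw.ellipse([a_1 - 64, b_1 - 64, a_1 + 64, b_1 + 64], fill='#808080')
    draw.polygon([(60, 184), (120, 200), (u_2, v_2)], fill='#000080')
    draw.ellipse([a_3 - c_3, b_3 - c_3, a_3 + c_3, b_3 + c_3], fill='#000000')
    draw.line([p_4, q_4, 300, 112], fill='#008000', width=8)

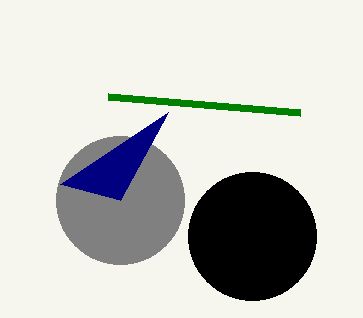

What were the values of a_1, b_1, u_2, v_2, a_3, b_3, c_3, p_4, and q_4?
a_1 = 120
b_1 = 200
u_2 = 168
v_2 = 112
a_3 = 252
b_3 = 236
c_3 = 64
p_4 = 108
q_4 = 96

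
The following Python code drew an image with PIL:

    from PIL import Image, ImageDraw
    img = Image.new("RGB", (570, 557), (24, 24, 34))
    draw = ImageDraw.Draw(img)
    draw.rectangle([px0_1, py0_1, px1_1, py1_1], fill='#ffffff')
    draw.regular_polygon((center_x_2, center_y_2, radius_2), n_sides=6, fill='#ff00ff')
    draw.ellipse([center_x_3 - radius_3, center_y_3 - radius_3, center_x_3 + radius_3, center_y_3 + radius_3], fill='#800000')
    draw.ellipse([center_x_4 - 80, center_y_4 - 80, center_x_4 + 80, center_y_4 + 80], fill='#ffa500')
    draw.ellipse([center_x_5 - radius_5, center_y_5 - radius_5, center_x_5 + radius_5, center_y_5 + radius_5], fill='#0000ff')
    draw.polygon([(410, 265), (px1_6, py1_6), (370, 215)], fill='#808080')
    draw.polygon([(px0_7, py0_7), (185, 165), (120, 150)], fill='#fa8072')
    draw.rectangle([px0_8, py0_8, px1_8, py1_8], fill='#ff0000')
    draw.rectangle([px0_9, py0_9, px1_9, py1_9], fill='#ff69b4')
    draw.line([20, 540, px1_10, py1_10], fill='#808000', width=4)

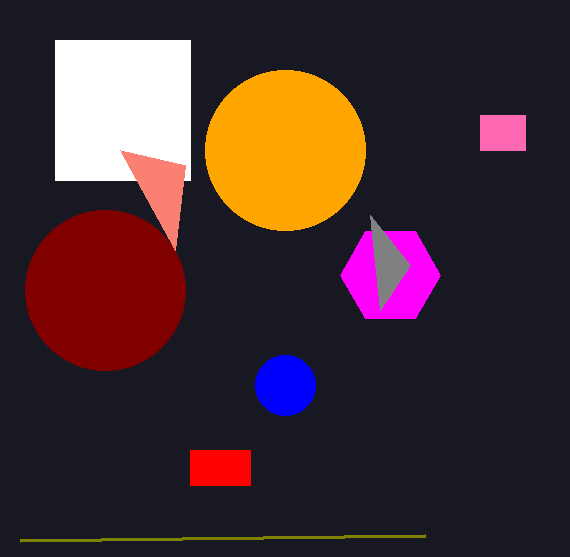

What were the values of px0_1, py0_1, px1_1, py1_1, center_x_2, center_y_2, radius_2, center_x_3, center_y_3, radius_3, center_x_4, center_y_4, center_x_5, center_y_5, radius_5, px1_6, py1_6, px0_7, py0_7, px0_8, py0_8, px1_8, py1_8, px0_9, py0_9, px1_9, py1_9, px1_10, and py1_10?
px0_1 = 55
py0_1 = 40
px1_1 = 190
py1_1 = 180
center_x_2 = 390
center_y_2 = 275
radius_2 = 50
center_x_3 = 105
center_y_3 = 290
radius_3 = 80
center_x_4 = 285
center_y_4 = 150
center_x_5 = 285
center_y_5 = 385
radius_5 = 30
px1_6 = 380
py1_6 = 310
px0_7 = 175
py0_7 = 250
px0_8 = 190
py0_8 = 450
px1_8 = 250
py1_8 = 485
px0_9 = 480
py0_9 = 115
px1_9 = 525
py1_9 = 150
px1_10 = 425
py1_10 = 535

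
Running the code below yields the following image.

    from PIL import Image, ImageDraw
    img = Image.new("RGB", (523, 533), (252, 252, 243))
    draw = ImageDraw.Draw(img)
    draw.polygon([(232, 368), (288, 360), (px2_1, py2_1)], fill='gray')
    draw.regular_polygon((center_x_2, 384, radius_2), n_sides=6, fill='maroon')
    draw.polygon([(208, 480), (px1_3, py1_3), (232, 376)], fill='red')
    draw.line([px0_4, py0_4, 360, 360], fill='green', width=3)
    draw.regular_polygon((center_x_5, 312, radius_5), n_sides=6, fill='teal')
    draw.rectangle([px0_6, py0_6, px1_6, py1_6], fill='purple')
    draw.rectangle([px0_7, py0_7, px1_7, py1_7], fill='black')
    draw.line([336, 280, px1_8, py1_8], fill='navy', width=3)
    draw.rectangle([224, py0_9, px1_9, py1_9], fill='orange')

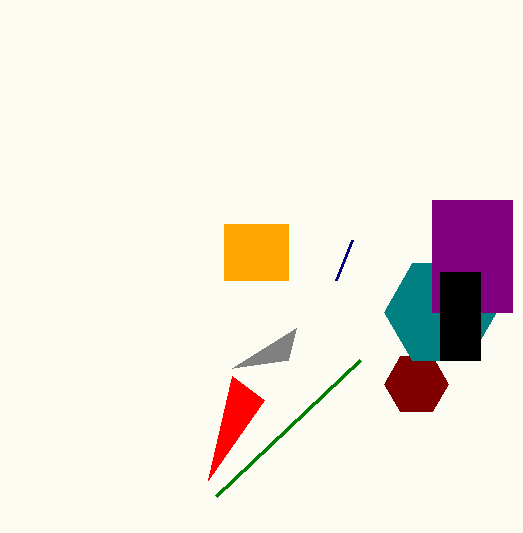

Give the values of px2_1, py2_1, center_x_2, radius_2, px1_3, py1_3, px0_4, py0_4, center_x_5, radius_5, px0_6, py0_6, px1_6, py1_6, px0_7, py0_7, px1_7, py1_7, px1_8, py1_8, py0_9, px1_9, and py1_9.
px2_1 = 296, py2_1 = 328, center_x_2 = 416, radius_2 = 32, px1_3 = 264, py1_3 = 400, px0_4 = 216, py0_4 = 496, center_x_5 = 440, radius_5 = 56, px0_6 = 432, py0_6 = 200, px1_6 = 512, py1_6 = 312, px0_7 = 440, py0_7 = 272, px1_7 = 480, py1_7 = 360, px1_8 = 352, py1_8 = 240, py0_9 = 224, px1_9 = 288, py1_9 = 280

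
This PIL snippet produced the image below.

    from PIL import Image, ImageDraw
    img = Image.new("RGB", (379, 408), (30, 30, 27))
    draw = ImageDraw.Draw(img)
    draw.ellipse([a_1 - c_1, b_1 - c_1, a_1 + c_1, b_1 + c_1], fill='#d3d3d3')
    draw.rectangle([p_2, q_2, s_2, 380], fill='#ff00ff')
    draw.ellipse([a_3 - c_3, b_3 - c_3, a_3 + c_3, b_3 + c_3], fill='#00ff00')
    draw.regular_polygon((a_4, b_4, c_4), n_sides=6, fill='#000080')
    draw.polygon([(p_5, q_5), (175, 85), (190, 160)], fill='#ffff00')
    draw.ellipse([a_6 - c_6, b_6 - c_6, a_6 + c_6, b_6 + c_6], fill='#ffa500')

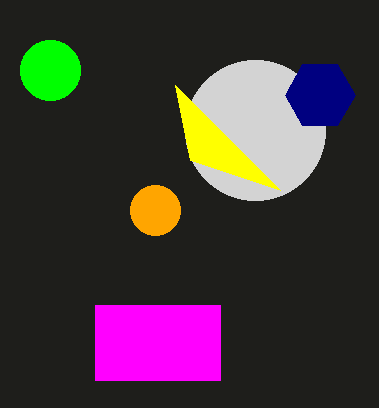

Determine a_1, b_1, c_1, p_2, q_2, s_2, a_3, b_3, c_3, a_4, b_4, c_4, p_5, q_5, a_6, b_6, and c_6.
a_1 = 255; b_1 = 130; c_1 = 70; p_2 = 95; q_2 = 305; s_2 = 220; a_3 = 50; b_3 = 70; c_3 = 30; a_4 = 320; b_4 = 95; c_4 = 35; p_5 = 280; q_5 = 190; a_6 = 155; b_6 = 210; c_6 = 25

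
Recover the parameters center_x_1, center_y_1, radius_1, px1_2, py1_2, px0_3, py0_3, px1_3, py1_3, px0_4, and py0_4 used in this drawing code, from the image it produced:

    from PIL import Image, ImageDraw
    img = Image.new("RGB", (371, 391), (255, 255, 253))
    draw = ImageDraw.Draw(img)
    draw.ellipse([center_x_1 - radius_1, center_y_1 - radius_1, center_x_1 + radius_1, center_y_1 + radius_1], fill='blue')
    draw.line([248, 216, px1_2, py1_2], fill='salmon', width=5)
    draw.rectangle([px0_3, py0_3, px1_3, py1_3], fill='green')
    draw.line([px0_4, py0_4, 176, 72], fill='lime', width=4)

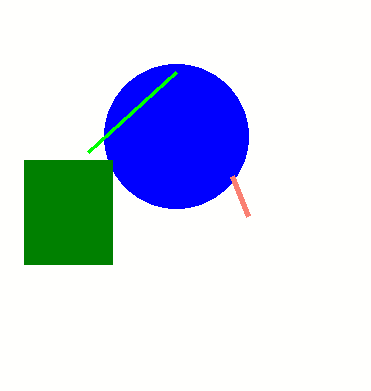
center_x_1 = 176, center_y_1 = 136, radius_1 = 72, px1_2 = 232, py1_2 = 176, px0_3 = 24, py0_3 = 160, px1_3 = 112, py1_3 = 264, px0_4 = 88, py0_4 = 152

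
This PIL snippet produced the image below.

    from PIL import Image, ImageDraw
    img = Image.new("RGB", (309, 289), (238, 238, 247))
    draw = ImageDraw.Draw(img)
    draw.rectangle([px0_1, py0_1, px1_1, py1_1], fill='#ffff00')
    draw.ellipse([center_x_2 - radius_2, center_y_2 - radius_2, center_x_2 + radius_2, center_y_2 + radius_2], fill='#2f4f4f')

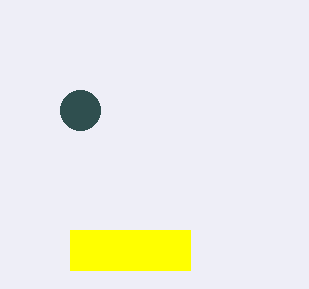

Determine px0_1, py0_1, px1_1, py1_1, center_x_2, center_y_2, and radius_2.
px0_1 = 70
py0_1 = 230
px1_1 = 190
py1_1 = 270
center_x_2 = 80
center_y_2 = 110
radius_2 = 20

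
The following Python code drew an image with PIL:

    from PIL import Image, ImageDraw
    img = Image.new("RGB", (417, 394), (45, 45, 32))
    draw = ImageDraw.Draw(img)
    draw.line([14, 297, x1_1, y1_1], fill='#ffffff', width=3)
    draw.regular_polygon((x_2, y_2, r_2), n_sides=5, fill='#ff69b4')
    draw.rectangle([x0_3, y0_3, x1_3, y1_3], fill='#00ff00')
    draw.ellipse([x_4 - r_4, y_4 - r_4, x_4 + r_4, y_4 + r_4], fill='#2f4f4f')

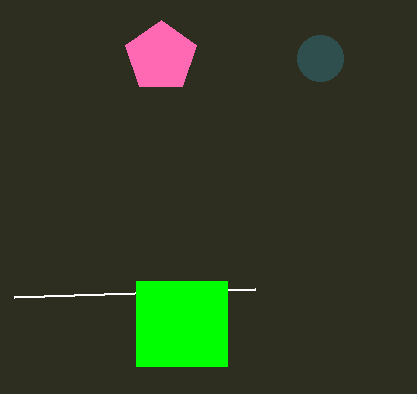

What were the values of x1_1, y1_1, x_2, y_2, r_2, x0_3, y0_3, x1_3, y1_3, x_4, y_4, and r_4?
x1_1 = 255, y1_1 = 289, x_2 = 161, y_2 = 57, r_2 = 37, x0_3 = 136, y0_3 = 281, x1_3 = 227, y1_3 = 366, x_4 = 320, y_4 = 58, r_4 = 23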